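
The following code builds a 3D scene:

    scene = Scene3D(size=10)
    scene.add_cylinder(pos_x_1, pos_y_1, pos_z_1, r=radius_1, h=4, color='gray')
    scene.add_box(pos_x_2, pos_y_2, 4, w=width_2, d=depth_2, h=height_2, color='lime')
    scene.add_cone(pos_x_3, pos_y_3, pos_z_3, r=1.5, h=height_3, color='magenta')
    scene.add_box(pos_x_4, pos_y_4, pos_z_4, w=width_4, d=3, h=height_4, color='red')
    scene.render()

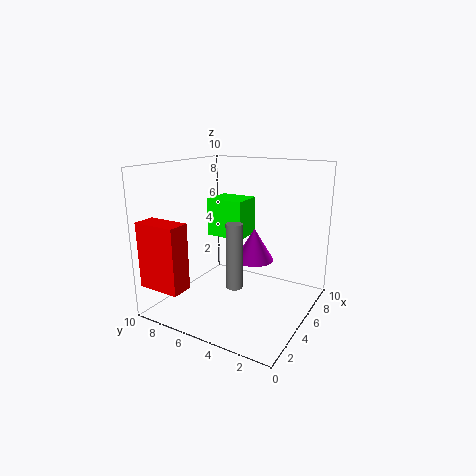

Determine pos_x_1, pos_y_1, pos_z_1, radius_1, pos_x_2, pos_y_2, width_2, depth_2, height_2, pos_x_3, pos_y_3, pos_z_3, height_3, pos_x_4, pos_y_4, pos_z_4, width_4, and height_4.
pos_x_1 = 2, pos_y_1 = 3.5, pos_z_1 = 3, radius_1 = 0.5, pos_x_2 = 7, pos_y_2 = 6, width_2 = 2.5, depth_2 = 3, height_2 = 3, pos_x_3 = 7.5, pos_y_3 = 5, pos_z_3 = 2.5, height_3 = 2.5, pos_x_4 = 0.5, pos_y_4 = 7, pos_z_4 = 2, width_4 = 1.5, height_4 = 4.5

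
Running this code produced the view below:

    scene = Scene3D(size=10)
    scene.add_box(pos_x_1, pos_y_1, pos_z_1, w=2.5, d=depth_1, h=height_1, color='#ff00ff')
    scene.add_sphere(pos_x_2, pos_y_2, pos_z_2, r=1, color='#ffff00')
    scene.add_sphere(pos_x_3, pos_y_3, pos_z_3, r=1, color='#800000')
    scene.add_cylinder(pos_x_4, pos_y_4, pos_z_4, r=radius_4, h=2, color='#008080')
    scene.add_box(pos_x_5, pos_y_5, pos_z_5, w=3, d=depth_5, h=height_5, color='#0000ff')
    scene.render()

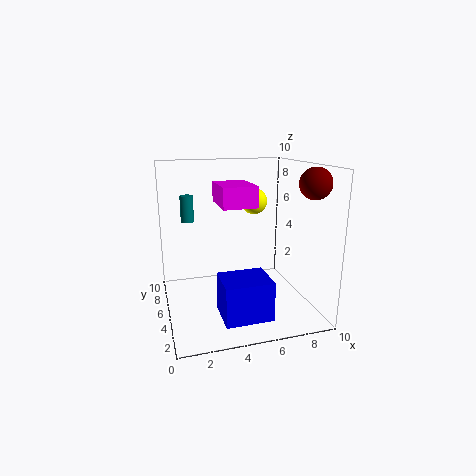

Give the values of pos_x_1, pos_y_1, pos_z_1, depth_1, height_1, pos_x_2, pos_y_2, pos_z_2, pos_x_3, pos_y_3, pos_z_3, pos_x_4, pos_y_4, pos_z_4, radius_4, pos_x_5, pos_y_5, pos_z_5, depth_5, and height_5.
pos_x_1 = 4, pos_y_1 = 5, pos_z_1 = 7, depth_1 = 3.5, height_1 = 1.5, pos_x_2 = 7, pos_y_2 = 7.5, pos_z_2 = 7, pos_x_3 = 9, pos_y_3 = 2, pos_z_3 = 9, pos_x_4 = 2, pos_y_4 = 8.5, pos_z_4 = 5.5, radius_4 = 0.5, pos_x_5 = 3, pos_y_5 = 0.5, pos_z_5 = 1, depth_5 = 2.5, height_5 = 2.5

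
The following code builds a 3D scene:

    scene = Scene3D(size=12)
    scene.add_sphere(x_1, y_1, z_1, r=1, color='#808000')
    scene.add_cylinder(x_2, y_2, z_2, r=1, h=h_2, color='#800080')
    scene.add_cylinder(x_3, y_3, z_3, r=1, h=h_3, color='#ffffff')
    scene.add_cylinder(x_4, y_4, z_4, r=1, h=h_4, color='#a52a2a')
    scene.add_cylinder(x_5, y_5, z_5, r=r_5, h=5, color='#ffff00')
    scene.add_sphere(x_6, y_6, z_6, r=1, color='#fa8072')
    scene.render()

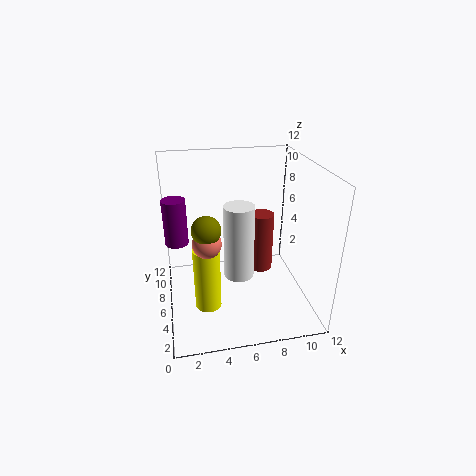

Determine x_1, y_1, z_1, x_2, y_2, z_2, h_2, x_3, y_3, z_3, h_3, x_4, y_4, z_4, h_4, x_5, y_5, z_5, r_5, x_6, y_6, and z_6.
x_1 = 3, y_1 = 2, z_1 = 9, x_2 = 1, y_2 = 8, z_2 = 5, h_2 = 4, x_3 = 5, y_3 = 1, z_3 = 6, h_3 = 5, x_4 = 8, y_4 = 6, z_4 = 3, h_4 = 5, x_5 = 3, y_5 = 3, z_5 = 2, r_5 = 1, x_6 = 3, y_6 = 2, z_6 = 8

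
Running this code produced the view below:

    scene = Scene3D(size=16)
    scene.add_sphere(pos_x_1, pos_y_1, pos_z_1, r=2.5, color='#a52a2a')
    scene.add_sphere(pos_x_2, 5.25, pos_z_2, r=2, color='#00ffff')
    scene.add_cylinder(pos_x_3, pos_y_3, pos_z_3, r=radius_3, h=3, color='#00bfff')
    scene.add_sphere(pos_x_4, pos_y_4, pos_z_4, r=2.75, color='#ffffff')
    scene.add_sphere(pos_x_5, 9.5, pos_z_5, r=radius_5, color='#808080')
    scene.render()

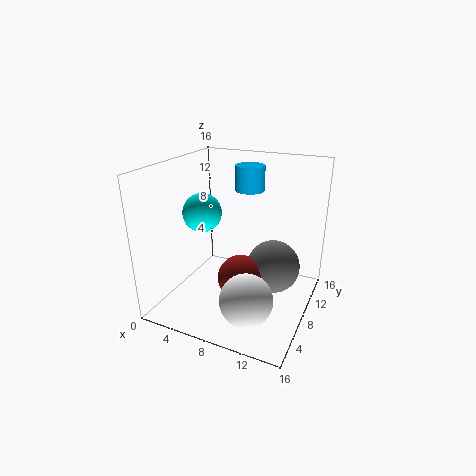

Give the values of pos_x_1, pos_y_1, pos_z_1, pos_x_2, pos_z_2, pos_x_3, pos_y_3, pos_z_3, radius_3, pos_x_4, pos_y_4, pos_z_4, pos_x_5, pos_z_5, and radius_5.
pos_x_1 = 9
pos_y_1 = 6.5
pos_z_1 = 4
pos_x_2 = 5.25
pos_z_2 = 11.5
pos_x_3 = 7.25
pos_y_3 = 13
pos_z_3 = 12
radius_3 = 1.75
pos_x_4 = 11
pos_y_4 = 3.5
pos_z_4 = 3.5
pos_x_5 = 11.75
pos_z_5 = 4.5
radius_5 = 3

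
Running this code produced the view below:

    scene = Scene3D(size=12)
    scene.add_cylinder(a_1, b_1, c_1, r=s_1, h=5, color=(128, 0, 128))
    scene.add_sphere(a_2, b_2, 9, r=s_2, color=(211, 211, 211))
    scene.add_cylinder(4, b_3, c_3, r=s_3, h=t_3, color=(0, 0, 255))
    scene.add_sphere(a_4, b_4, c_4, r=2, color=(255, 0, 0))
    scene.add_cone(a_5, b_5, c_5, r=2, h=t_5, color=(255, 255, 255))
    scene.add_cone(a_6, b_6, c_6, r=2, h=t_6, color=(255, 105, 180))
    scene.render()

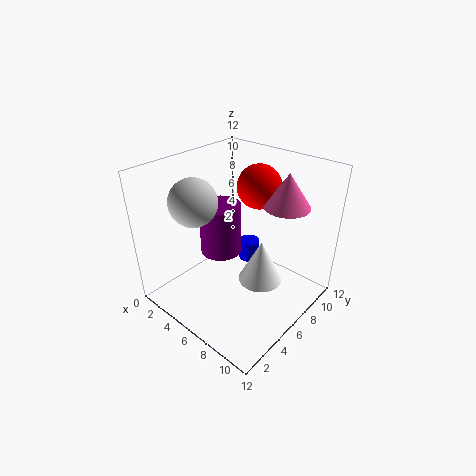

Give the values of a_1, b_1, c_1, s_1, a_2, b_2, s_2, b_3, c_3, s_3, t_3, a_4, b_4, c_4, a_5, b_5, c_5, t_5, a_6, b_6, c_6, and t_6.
a_1 = 2; b_1 = 8; c_1 = 2; s_1 = 2; a_2 = 3; b_2 = 4; s_2 = 2; b_3 = 10; c_3 = 1; s_3 = 1; t_3 = 2; a_4 = 5; b_4 = 10; c_4 = 9; a_5 = 7; b_5 = 8; c_5 = 1; t_5 = 4; a_6 = 8; b_6 = 10; c_6 = 8; t_6 = 3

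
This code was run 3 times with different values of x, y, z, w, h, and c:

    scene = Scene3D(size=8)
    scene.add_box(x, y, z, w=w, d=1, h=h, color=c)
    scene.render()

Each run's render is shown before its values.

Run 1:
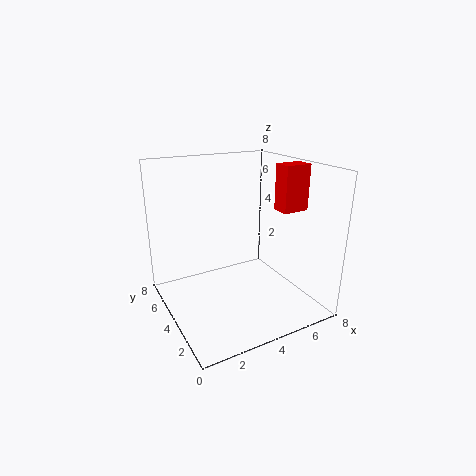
x = 6
y = 2.5
z = 5.5
w = 1.5
h = 2.5
c = 'red'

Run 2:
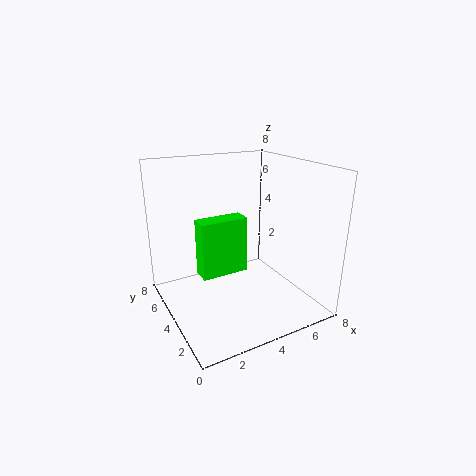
x = 1.5
y = 3
z = 2.5
w = 2.5
h = 3
c = 'lime'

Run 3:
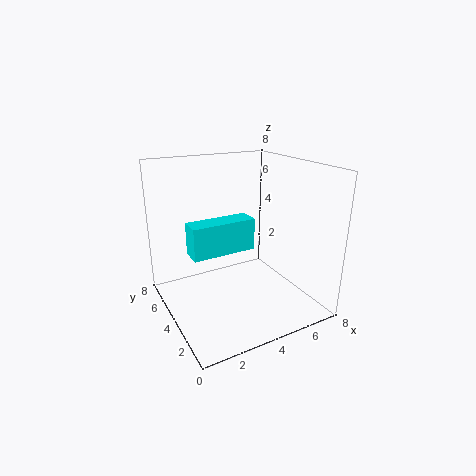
x = 0.5
y = 1.5
z = 4.5
w = 3
h = 1.5
c = 'cyan'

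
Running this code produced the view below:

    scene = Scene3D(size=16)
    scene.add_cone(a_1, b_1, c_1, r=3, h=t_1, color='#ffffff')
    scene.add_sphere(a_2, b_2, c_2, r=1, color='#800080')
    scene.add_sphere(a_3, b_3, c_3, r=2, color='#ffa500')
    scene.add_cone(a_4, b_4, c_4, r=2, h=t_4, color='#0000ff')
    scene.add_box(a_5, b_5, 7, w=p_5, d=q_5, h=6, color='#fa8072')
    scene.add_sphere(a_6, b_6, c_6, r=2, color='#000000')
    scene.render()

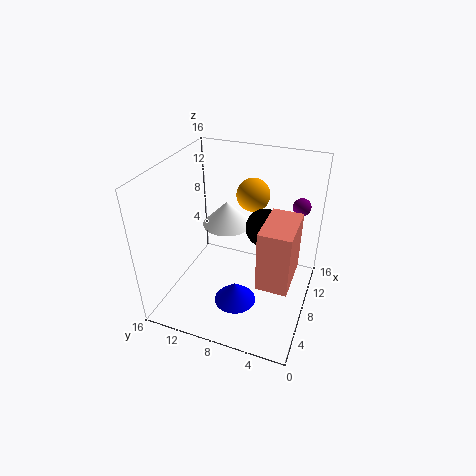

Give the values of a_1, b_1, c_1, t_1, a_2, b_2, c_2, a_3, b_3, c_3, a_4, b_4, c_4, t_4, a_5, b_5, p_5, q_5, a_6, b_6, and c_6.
a_1 = 12; b_1 = 11; c_1 = 7; t_1 = 3; a_2 = 12; b_2 = 2; c_2 = 11; a_3 = 13; b_3 = 8; c_3 = 11; a_4 = 2; b_4 = 6; c_4 = 5; t_4 = 2; a_5 = 2; b_5 = 1; p_5 = 5; q_5 = 3; a_6 = 8; b_6 = 5; c_6 = 10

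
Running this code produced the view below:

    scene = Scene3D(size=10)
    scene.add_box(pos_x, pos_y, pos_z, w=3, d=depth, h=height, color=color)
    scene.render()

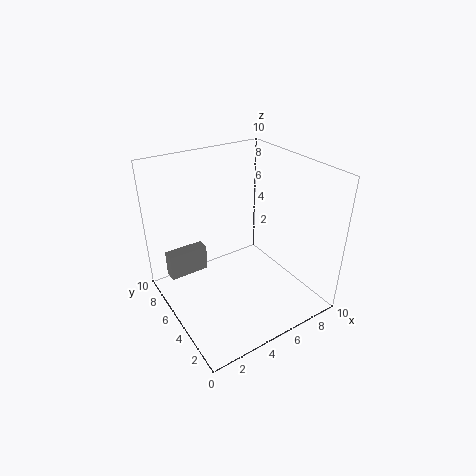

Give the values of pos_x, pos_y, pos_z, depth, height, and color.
pos_x = 1
pos_y = 8
pos_z = 1
depth = 1
height = 2
color = 'gray'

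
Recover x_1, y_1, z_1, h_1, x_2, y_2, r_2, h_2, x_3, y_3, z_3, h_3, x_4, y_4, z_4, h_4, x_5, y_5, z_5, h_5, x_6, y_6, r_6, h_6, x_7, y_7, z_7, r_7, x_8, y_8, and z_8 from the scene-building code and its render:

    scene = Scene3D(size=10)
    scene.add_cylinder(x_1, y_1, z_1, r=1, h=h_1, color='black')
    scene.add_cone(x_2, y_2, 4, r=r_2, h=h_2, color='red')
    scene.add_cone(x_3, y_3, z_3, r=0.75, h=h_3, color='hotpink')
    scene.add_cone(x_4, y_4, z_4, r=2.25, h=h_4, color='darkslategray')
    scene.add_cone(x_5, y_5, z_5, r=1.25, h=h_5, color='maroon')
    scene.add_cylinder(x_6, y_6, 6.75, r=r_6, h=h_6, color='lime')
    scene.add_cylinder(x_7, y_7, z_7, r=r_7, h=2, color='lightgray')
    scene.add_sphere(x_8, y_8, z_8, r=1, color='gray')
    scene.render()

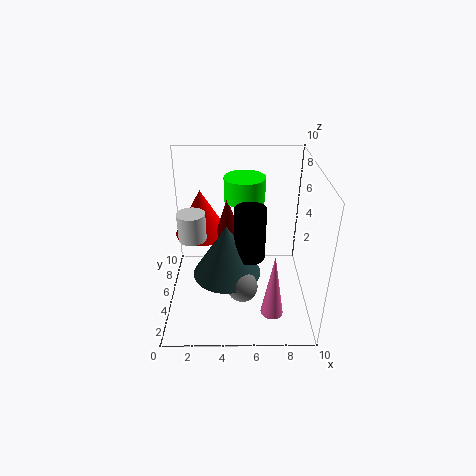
x_1 = 5.75, y_1 = 3.5, z_1 = 4.5, h_1 = 3.5, x_2 = 2.25, y_2 = 7.5, r_2 = 2, h_2 = 3.5, x_3 = 7.25, y_3 = 2, z_3 = 1, h_3 = 4.5, x_4 = 4.25, y_4 = 3.5, z_4 = 3.25, h_4 = 3.5, x_5 = 4.25, y_5 = 6.75, z_5 = 3.25, h_5 = 4, x_6 = 5.5, y_6 = 7.5, r_6 = 1.5, h_6 = 1.75, x_7 = 1.75, y_7 = 5.75, z_7 = 4.5, r_7 = 1, x_8 = 5.25, y_8 = 2.25, z_8 = 3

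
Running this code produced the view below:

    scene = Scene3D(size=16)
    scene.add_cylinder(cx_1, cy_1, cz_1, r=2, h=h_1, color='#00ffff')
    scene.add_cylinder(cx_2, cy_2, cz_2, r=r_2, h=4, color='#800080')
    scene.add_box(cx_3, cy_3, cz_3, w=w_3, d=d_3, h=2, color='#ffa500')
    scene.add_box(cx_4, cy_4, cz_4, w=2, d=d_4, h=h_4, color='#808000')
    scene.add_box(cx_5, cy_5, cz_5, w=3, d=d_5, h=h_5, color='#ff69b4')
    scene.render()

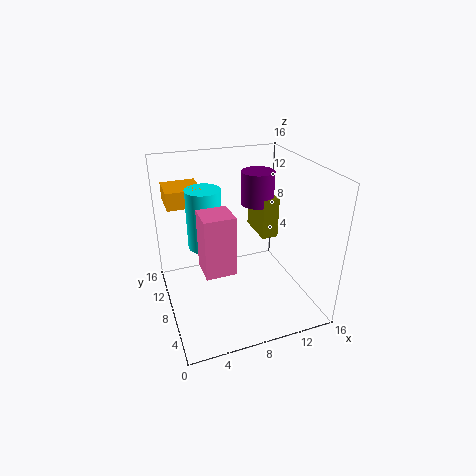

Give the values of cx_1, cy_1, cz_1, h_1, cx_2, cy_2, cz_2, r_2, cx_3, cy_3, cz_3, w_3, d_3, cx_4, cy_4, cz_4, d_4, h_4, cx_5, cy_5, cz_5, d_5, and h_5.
cx_1 = 5
cy_1 = 11
cz_1 = 6
h_1 = 7
cx_2 = 12
cy_2 = 12
cz_2 = 10
r_2 = 2
cx_3 = 1
cy_3 = 11
cz_3 = 11
w_3 = 4
d_3 = 4
cx_4 = 12
cy_4 = 10
cz_4 = 6
d_4 = 5
h_4 = 5
cx_5 = 3
cy_5 = 3
cz_5 = 7
d_5 = 3
h_5 = 6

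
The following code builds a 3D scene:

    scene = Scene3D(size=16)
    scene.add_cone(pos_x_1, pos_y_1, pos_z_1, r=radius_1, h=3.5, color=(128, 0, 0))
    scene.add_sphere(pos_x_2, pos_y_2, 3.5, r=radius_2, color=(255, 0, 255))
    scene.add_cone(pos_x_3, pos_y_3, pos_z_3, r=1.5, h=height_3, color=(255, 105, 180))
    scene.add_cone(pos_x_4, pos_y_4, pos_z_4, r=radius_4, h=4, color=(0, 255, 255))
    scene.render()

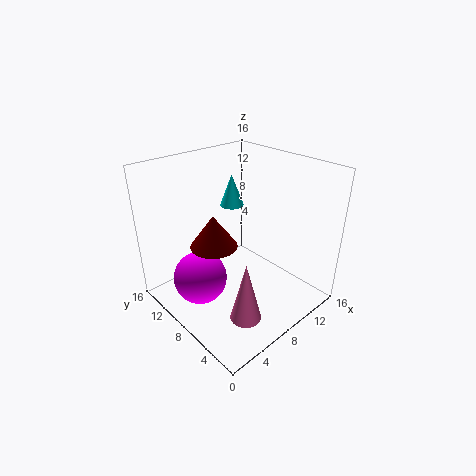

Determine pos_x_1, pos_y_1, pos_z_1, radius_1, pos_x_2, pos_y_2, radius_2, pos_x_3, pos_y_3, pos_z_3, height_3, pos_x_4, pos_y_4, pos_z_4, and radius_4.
pos_x_1 = 5; pos_y_1 = 8.5; pos_z_1 = 8; radius_1 = 2.5; pos_x_2 = 4; pos_y_2 = 10; radius_2 = 3; pos_x_3 = 3.5; pos_y_3 = 2; pos_z_3 = 3.5; height_3 = 6; pos_x_4 = 12; pos_y_4 = 13.5; pos_z_4 = 9; radius_4 = 1.5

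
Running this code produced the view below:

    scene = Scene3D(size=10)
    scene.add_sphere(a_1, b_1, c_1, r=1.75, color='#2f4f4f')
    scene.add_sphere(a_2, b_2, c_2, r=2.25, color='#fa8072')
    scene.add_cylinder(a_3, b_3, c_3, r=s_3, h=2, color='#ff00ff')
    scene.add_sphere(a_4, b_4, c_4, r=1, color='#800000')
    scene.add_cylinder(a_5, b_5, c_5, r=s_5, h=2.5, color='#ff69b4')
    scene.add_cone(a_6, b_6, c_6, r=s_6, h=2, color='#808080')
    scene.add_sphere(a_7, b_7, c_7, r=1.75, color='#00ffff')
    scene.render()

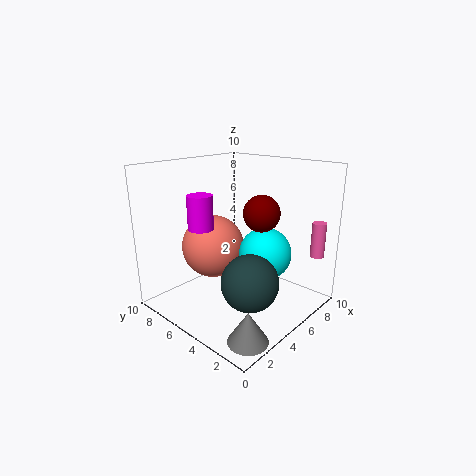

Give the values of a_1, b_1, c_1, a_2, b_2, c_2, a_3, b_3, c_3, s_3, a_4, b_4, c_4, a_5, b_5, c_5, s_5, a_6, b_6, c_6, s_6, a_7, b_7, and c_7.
a_1 = 2.75; b_1 = 2; c_1 = 3.5; a_2 = 4.5; b_2 = 7; c_2 = 4; a_3 = 1.25; b_3 = 4.5; c_3 = 6.75; s_3 = 0.75; a_4 = 2.75; b_4 = 1.25; c_4 = 8; a_5 = 9; b_5 = 1; c_5 = 3.5; s_5 = 0.5; a_6 = 1.75; b_6 = 1.25; c_6 = 0.25; s_6 = 1.25; a_7 = 5.5; b_7 = 3; c_7 = 4.25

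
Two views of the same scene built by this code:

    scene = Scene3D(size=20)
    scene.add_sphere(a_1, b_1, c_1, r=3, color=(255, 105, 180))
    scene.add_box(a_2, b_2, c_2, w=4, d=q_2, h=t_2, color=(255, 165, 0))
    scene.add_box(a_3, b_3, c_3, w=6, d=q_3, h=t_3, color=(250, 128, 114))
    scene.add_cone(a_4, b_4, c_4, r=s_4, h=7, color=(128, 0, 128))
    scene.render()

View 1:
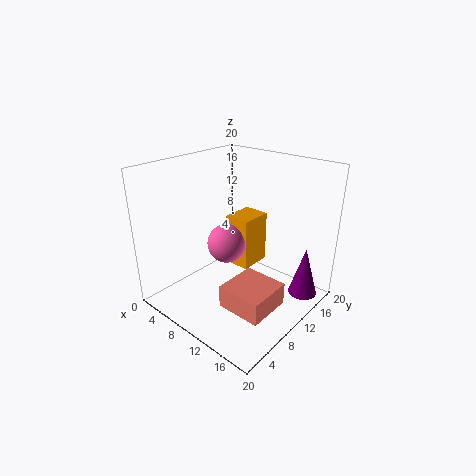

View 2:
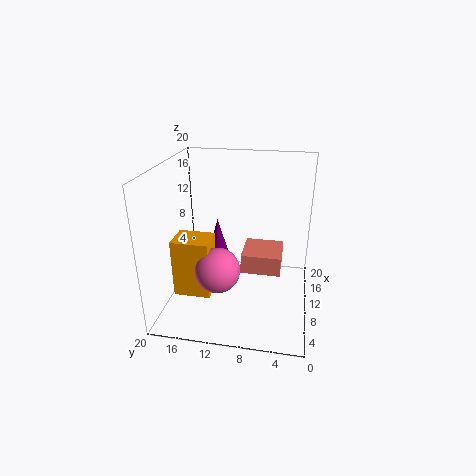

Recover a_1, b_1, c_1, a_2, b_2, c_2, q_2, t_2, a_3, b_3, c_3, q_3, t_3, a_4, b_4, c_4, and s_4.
a_1 = 6, b_1 = 12, c_1 = 7, a_2 = 5, b_2 = 13, c_2 = 3, q_2 = 5, t_2 = 8, a_3 = 12, b_3 = 4, c_3 = 3, q_3 = 6, t_3 = 3, a_4 = 18, b_4 = 15, c_4 = 2, s_4 = 2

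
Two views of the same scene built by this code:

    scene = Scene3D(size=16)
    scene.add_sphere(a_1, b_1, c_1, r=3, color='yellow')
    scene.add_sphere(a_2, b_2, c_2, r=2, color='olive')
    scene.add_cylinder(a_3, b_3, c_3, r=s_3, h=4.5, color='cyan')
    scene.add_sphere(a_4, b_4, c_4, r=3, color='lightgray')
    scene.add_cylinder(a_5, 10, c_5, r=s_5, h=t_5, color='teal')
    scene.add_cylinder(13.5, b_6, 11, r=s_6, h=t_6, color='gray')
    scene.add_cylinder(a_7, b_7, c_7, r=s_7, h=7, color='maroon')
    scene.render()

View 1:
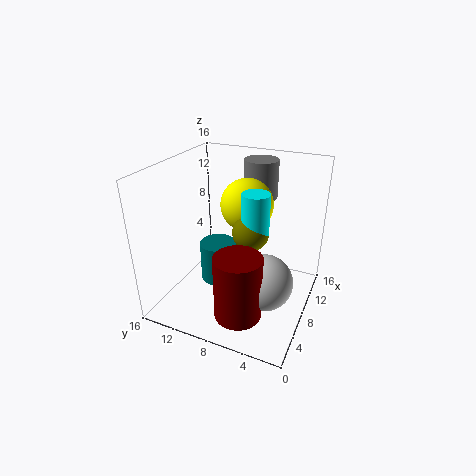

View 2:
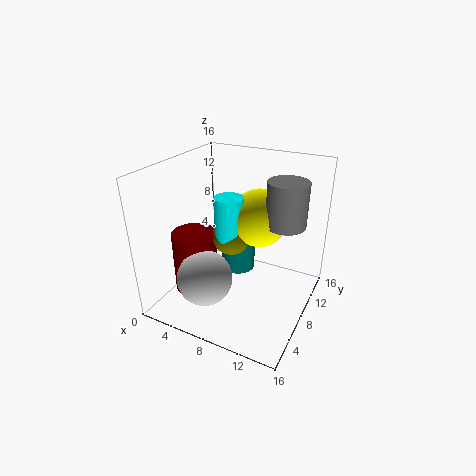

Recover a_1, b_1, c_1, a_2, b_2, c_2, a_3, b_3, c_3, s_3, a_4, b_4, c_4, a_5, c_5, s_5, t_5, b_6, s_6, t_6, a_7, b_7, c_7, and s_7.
a_1 = 10.5; b_1 = 8; c_1 = 11; a_2 = 8; b_2 = 6.5; c_2 = 9; a_3 = 8; b_3 = 6; c_3 = 9; s_3 = 1.5; a_4 = 6; b_4 = 4; c_4 = 4.5; a_5 = 7; c_5 = 3; s_5 = 2; t_5 = 4.5; b_6 = 7.5; s_6 = 2; t_6 = 4.5; a_7 = 3.5; b_7 = 6; c_7 = 1.5; s_7 = 2.5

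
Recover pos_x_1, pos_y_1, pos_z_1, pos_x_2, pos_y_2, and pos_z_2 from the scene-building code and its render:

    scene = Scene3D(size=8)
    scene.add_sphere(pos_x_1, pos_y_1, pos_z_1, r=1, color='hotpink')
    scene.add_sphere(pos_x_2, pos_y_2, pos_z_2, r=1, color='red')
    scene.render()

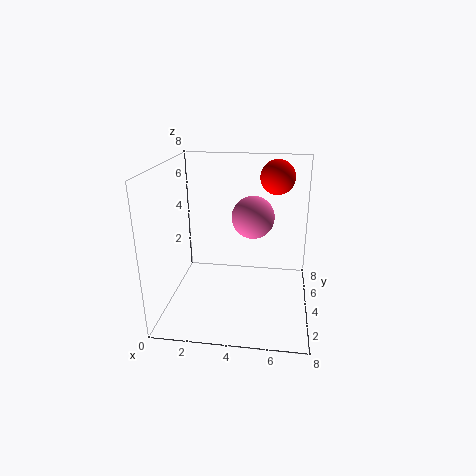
pos_x_1 = 5
pos_y_1 = 2
pos_z_1 = 6
pos_x_2 = 6
pos_y_2 = 6
pos_z_2 = 7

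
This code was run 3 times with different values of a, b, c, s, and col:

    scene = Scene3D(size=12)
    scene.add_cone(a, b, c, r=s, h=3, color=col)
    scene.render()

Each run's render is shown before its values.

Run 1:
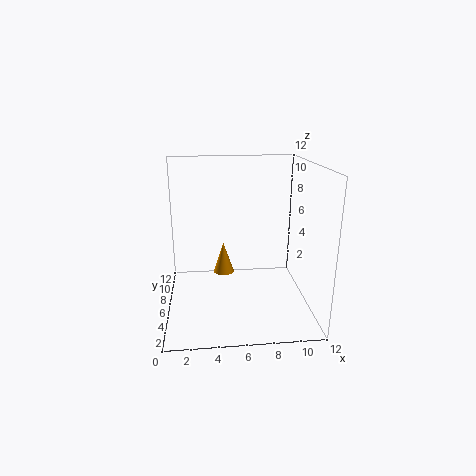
a = 5, b = 10, c = 1, s = 1, col = 'orange'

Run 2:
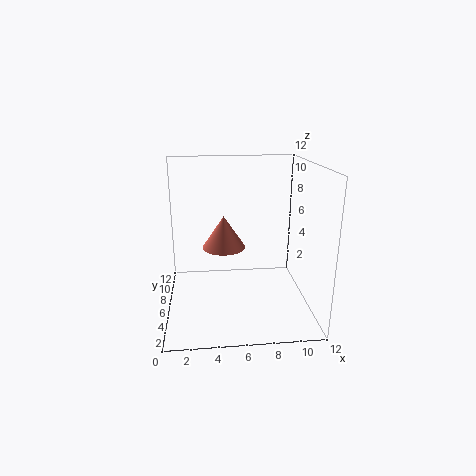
a = 5, b = 9, c = 4, s = 2, col = 'salmon'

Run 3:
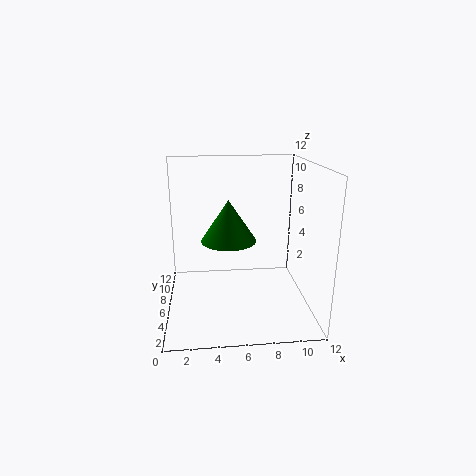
a = 5, b = 3, c = 7, s = 2, col = 'green'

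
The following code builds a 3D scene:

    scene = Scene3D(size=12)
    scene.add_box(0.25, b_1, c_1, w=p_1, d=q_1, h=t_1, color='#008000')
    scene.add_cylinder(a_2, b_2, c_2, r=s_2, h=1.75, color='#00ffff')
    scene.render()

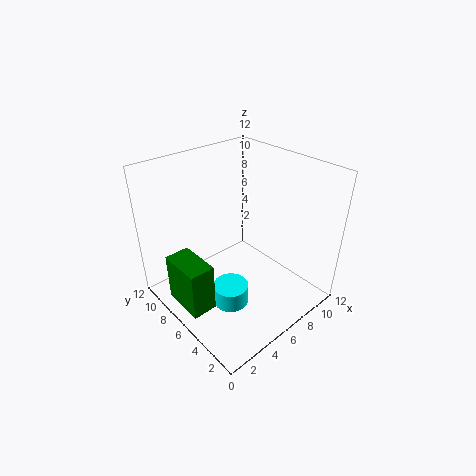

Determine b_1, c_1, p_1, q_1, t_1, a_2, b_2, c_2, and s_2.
b_1 = 4.5
c_1 = 1.75
p_1 = 2
q_1 = 3.5
t_1 = 4
a_2 = 4.5
b_2 = 5.25
c_2 = 0.5
s_2 = 1.5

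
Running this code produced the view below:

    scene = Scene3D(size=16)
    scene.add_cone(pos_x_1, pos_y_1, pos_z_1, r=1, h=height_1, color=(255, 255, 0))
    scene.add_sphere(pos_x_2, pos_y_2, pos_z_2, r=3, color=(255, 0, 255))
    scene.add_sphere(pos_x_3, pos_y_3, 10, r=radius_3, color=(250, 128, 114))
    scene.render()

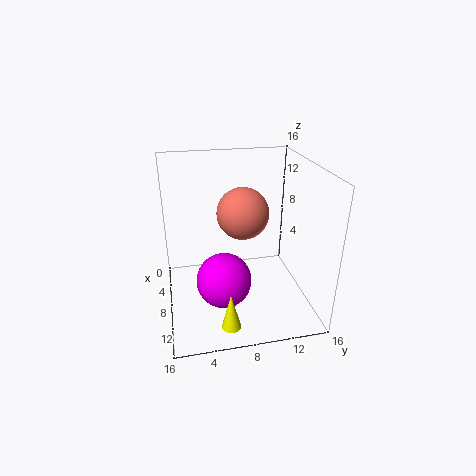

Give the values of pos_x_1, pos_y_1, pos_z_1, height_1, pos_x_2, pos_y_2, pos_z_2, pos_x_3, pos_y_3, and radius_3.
pos_x_1 = 14, pos_y_1 = 6, pos_z_1 = 1, height_1 = 4, pos_x_2 = 10, pos_y_2 = 6, pos_z_2 = 4, pos_x_3 = 6, pos_y_3 = 9, radius_3 = 3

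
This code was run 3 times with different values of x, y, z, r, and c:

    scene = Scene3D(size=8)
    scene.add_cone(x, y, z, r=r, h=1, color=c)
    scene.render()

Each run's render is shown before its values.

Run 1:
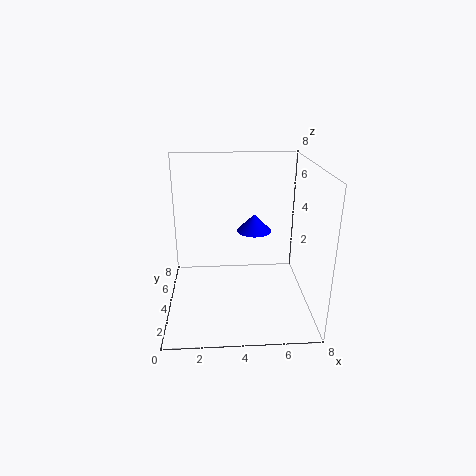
x = 5
y = 5
z = 4
r = 1
c = 'blue'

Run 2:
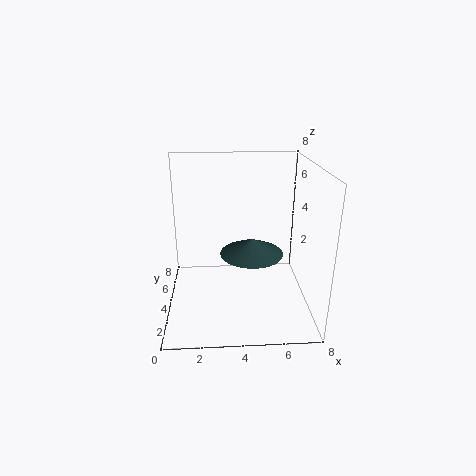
x = 5
y = 6
z = 2
r = 2
c = 'darkslategray'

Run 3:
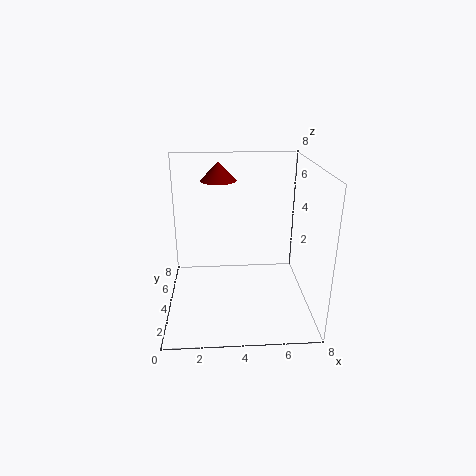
x = 3
y = 5
z = 7
r = 1
c = 'maroon'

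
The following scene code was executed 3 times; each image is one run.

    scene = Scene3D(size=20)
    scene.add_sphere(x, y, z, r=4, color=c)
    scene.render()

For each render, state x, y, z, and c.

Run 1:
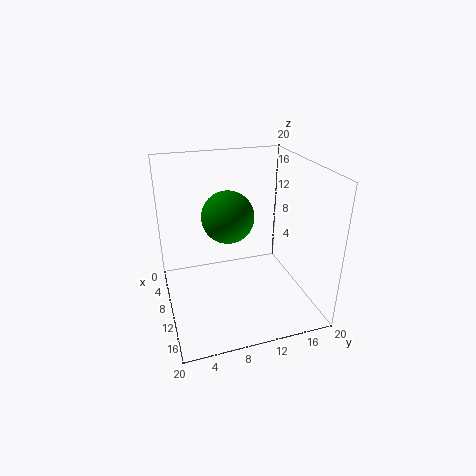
x = 5
y = 10
z = 11
c = 'green'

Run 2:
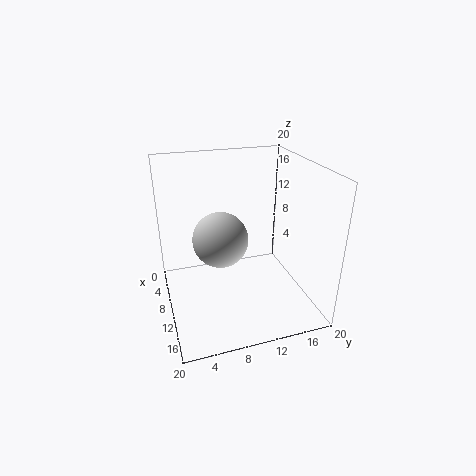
x = 8
y = 8
z = 9
c = 'lightgray'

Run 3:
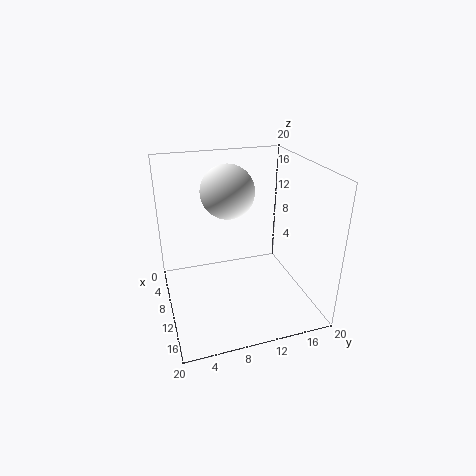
x = 5
y = 10
z = 15
c = 'white'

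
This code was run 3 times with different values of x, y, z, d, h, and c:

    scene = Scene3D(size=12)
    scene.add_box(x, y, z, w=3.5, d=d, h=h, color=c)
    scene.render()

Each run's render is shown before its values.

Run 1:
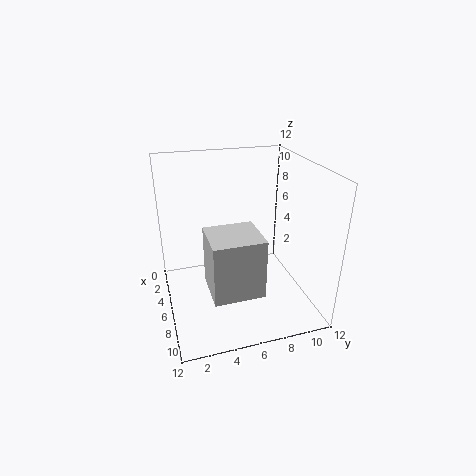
x = 7.75
y = 2.75
z = 3.75
d = 3.75
h = 4.5
c = 'lightgray'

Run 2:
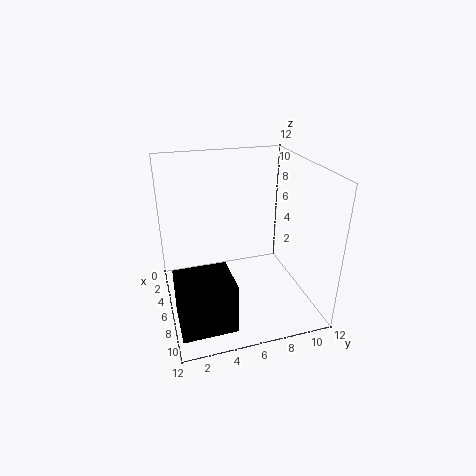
x = 8.5
y = 0.25
z = 1.75
d = 4
h = 3.75
c = 'black'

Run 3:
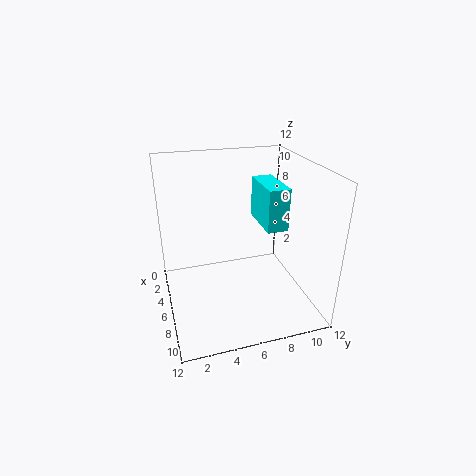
x = 7
y = 6.75
z = 8.5
d = 1.5
h = 3
c = 'cyan'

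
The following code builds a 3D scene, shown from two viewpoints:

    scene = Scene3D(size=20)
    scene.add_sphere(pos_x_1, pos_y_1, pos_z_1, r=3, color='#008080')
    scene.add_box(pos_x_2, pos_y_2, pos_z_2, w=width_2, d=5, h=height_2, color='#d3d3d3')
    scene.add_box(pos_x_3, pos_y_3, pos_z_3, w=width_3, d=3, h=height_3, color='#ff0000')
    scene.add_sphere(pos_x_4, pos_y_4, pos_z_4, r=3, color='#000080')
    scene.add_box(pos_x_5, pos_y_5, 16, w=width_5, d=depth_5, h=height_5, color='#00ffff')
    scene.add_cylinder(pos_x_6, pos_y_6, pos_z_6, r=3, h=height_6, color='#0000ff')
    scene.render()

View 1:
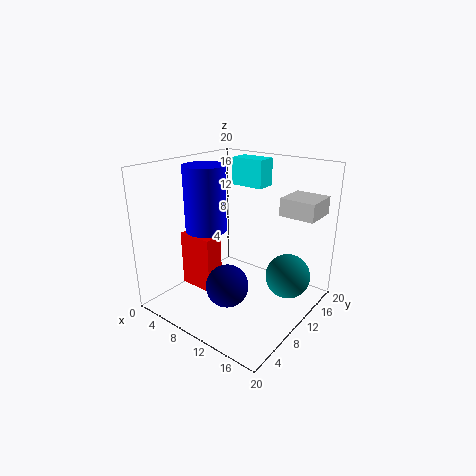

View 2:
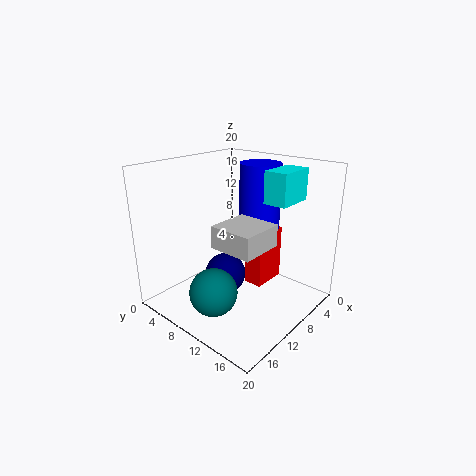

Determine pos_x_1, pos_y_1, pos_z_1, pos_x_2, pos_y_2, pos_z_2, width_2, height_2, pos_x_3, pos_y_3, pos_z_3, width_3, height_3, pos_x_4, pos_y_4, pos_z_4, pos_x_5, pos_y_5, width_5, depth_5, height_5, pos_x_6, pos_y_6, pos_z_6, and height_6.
pos_x_1 = 17; pos_y_1 = 12; pos_z_1 = 5.5; pos_x_2 = 14; pos_y_2 = 14; pos_z_2 = 13; width_2 = 5; height_2 = 2.5; pos_x_3 = 0.5; pos_y_3 = 8; pos_z_3 = 0.5; width_3 = 5.5; height_3 = 8.5; pos_x_4 = 10; pos_y_4 = 7.5; pos_z_4 = 3.5; pos_x_5 = 5.5; pos_y_5 = 14.5; width_5 = 5; depth_5 = 3; height_5 = 4; pos_x_6 = 4.5; pos_y_6 = 9.5; pos_z_6 = 10; height_6 = 9.5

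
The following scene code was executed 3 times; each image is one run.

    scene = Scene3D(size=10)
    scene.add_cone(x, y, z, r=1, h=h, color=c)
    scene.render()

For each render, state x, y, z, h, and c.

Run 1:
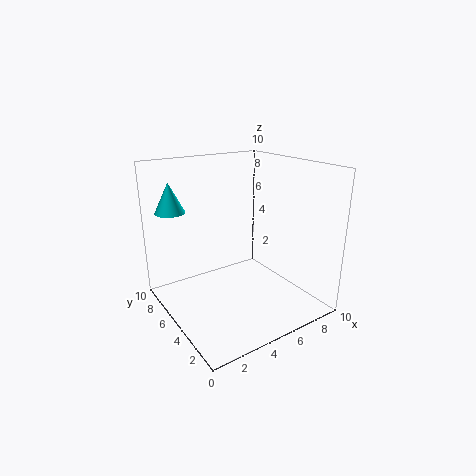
x = 1, y = 7, z = 7, h = 2, c = 'cyan'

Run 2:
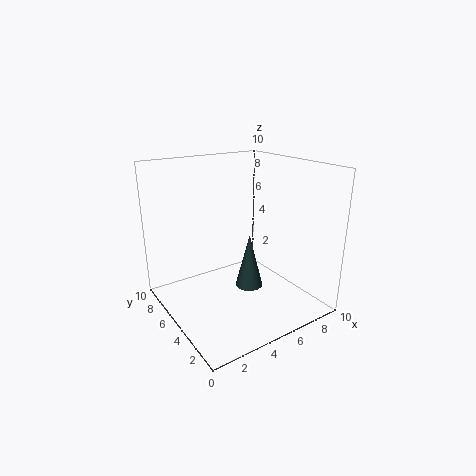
x = 6, y = 5, z = 1, h = 4, c = 'darkslategray'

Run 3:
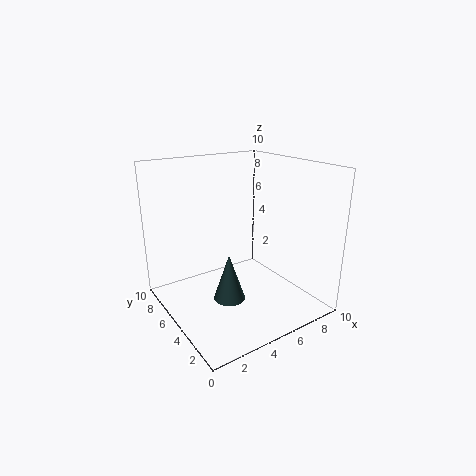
x = 3, y = 3, z = 2, h = 3, c = 'darkslategray'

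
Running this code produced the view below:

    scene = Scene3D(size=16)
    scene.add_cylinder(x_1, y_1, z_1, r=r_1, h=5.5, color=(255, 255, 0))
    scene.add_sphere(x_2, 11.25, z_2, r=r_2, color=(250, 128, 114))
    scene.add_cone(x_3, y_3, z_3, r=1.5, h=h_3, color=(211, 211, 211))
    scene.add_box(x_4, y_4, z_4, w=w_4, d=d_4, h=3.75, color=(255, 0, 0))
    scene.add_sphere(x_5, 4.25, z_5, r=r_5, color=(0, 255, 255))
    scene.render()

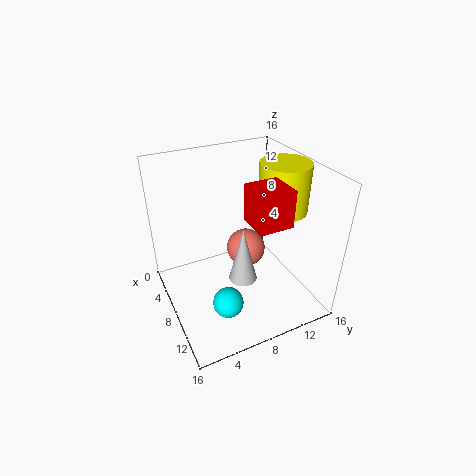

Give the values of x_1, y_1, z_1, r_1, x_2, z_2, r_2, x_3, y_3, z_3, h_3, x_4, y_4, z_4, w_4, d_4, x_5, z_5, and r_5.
x_1 = 8.5; y_1 = 13.25; z_1 = 10.5; r_1 = 2.75; x_2 = 3.75; z_2 = 3; r_2 = 2.5; x_3 = 10.75; y_3 = 7.25; z_3 = 4.75; h_3 = 6; x_4 = 10.25; y_4 = 7.5; z_4 = 11.75; w_4 = 3.5; d_4 = 3.5; x_5 = 13.5; z_5 = 4.75; r_5 = 1.5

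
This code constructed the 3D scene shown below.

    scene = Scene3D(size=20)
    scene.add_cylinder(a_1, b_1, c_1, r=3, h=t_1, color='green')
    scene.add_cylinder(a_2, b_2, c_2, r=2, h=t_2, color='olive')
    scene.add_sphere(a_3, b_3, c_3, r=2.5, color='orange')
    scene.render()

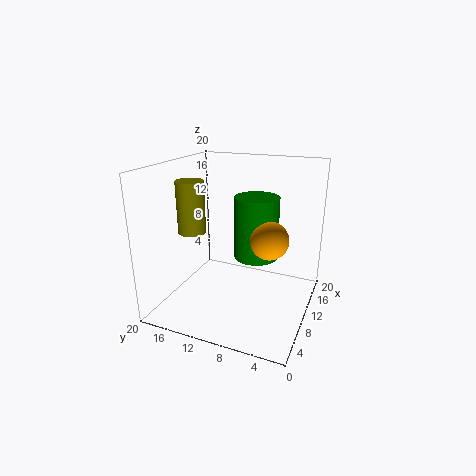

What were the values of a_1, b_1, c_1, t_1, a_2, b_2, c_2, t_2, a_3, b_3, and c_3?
a_1 = 10.5; b_1 = 7.5; c_1 = 7.5; t_1 = 8.5; a_2 = 9.5; b_2 = 17; c_2 = 10; t_2 = 7.5; a_3 = 8.5; b_3 = 5; c_3 = 11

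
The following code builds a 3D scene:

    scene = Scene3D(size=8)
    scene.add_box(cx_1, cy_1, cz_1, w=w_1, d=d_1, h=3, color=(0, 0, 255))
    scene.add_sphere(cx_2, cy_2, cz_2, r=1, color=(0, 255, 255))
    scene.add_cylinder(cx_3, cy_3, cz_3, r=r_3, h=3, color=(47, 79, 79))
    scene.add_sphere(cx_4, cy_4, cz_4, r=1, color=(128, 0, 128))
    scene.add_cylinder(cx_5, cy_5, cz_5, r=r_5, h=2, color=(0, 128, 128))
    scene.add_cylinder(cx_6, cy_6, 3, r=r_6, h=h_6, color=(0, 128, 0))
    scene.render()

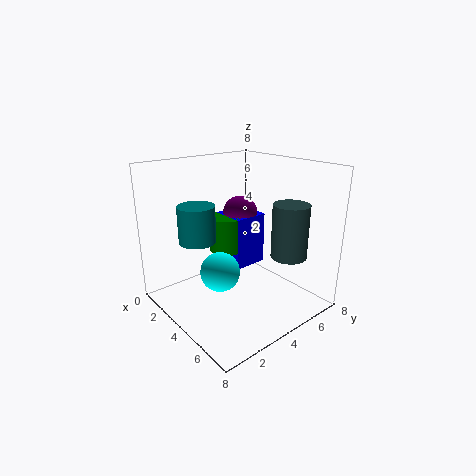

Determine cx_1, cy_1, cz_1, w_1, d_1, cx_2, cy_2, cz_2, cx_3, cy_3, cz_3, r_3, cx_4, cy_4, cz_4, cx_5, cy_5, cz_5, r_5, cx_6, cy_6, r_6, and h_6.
cx_1 = 2; cy_1 = 4; cz_1 = 2; w_1 = 2; d_1 = 2; cx_2 = 5; cy_2 = 2; cz_2 = 3; cx_3 = 6; cy_3 = 6; cz_3 = 3; r_3 = 1; cx_4 = 3; cy_4 = 5; cz_4 = 5; cx_5 = 3; cy_5 = 2; cz_5 = 4; r_5 = 1; cx_6 = 3; cy_6 = 4; r_6 = 1; h_6 = 2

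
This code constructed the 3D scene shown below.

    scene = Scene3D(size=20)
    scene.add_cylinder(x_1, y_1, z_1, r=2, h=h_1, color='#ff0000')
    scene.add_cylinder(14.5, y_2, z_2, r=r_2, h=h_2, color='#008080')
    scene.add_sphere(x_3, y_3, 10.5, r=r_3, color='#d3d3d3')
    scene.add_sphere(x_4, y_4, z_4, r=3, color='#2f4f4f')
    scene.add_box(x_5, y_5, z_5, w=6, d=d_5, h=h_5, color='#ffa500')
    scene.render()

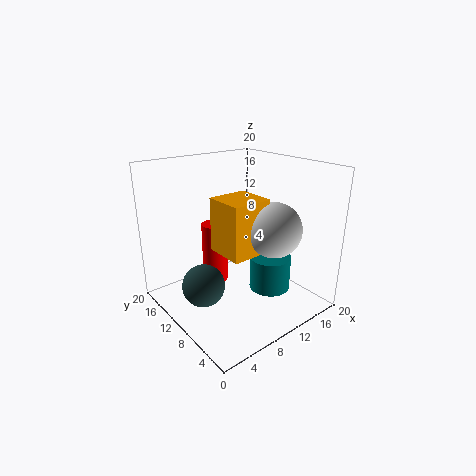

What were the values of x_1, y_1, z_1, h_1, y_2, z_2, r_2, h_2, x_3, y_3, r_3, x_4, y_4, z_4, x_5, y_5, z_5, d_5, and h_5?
x_1 = 10.5, y_1 = 16.5, z_1 = 0.5, h_1 = 9.5, y_2 = 8, z_2 = 1.5, r_2 = 3, h_2 = 5, x_3 = 15, y_3 = 8, r_3 = 4, x_4 = 5, y_4 = 11.5, z_4 = 3.5, x_5 = 8.5, y_5 = 8.5, z_5 = 7, d_5 = 6, h_5 = 8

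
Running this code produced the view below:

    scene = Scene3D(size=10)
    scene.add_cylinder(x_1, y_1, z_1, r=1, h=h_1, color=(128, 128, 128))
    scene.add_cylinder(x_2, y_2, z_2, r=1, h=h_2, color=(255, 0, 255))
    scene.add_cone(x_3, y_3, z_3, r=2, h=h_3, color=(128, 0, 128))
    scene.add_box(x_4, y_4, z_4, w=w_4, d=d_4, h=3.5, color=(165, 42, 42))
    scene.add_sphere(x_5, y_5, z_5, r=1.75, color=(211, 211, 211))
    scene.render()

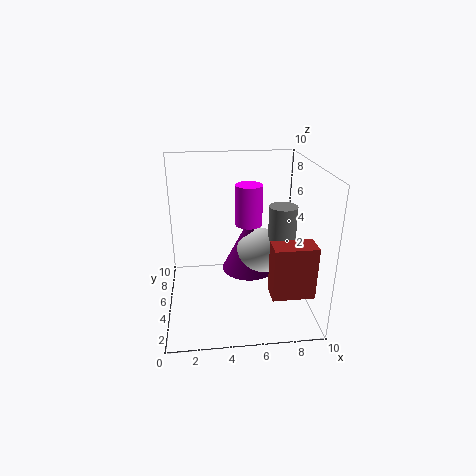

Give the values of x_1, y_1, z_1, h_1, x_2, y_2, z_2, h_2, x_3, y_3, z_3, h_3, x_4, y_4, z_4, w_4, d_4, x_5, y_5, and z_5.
x_1 = 8.25
y_1 = 5.5
z_1 = 3.25
h_1 = 3.75
x_2 = 6
y_2 = 6.75
z_2 = 5.25
h_2 = 3
x_3 = 6
y_3 = 6.5
z_3 = 1.75
h_3 = 4
x_4 = 6.75
y_4 = 1.25
z_4 = 2.25
w_4 = 2.75
d_4 = 1.5
x_5 = 6.75
y_5 = 6.25
z_5 = 3.25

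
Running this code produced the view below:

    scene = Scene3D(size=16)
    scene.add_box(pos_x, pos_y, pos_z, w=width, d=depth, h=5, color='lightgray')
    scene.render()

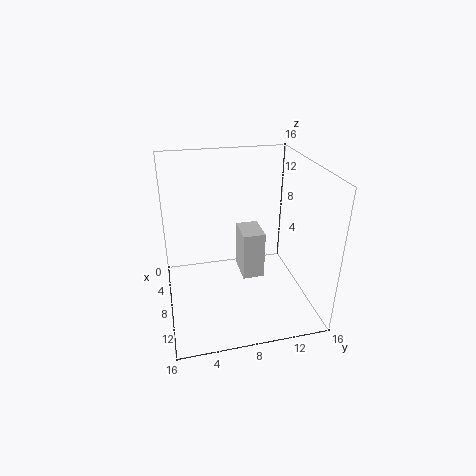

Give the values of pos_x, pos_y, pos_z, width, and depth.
pos_x = 8.25
pos_y = 7.75
pos_z = 5
width = 3.25
depth = 2.25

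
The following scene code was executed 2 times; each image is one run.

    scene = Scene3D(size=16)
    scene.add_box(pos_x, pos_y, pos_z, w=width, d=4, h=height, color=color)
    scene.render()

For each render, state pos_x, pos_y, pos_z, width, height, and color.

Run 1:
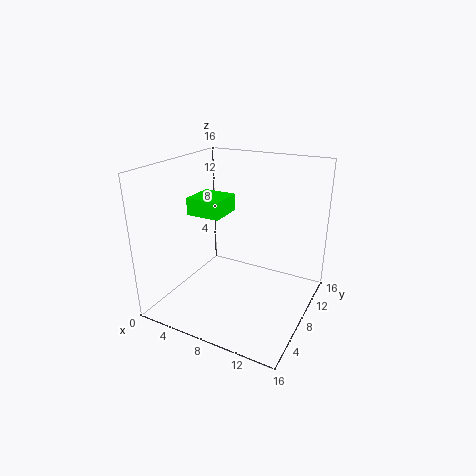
pos_x = 2
pos_y = 7
pos_z = 10
width = 4
height = 2
color = 'lime'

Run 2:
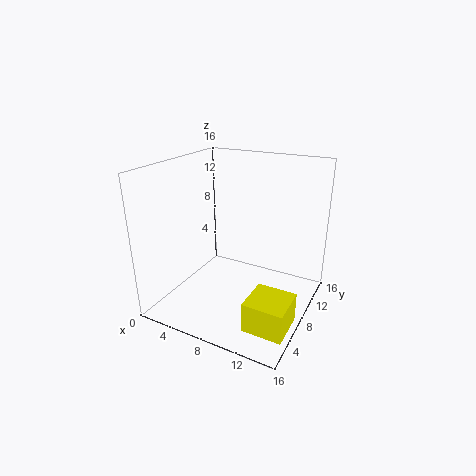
pos_x = 12
pos_y = 1
pos_z = 2
width = 4
height = 3
color = 'yellow'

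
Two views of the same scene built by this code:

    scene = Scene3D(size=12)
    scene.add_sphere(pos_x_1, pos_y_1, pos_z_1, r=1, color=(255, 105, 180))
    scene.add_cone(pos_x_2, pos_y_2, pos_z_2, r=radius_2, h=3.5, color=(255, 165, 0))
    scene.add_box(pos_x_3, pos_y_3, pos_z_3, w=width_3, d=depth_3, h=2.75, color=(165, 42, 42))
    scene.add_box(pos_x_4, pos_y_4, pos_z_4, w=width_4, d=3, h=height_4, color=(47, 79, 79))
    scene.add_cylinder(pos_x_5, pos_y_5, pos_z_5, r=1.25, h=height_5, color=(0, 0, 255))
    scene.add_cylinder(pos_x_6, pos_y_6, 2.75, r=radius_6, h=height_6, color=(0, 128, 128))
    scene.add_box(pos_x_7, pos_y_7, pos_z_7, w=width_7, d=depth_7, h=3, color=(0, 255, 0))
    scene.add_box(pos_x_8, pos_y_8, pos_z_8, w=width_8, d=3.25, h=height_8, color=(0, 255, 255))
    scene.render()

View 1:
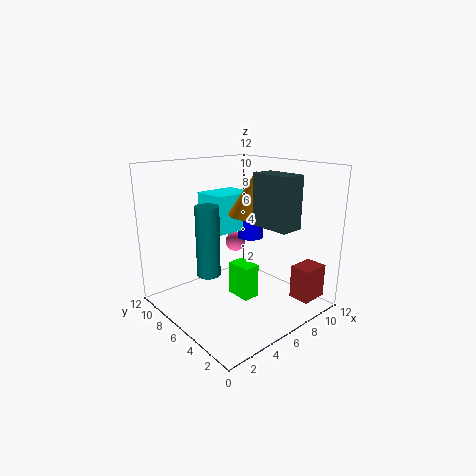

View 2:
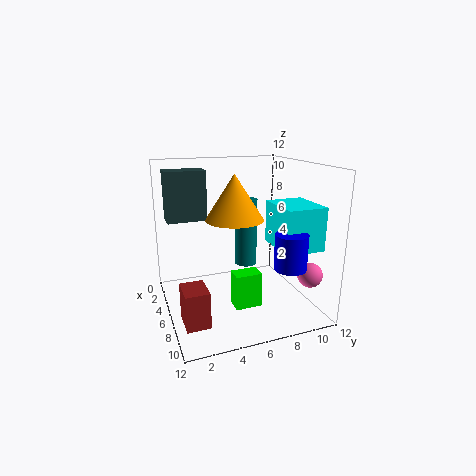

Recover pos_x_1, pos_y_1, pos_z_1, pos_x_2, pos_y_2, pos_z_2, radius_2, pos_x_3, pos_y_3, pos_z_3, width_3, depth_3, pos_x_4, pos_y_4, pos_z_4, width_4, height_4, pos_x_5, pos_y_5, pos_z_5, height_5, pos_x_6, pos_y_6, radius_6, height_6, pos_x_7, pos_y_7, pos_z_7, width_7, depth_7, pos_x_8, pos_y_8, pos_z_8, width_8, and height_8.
pos_x_1 = 9.75, pos_y_1 = 10.75, pos_z_1 = 3.5, pos_x_2 = 7.25, pos_y_2 = 5.25, pos_z_2 = 8, radius_2 = 2.25, pos_x_3 = 8.5, pos_y_3 = 0.5, pos_z_3 = 1.25, width_3 = 2.25, depth_3 = 1.75, pos_x_4 = 5, pos_y_4 = 0.25, pos_z_4 = 8, width_4 = 1.75, height_4 = 3.75, pos_x_5 = 10, pos_y_5 = 8.75, pos_z_5 = 4.5, height_5 = 2.75, pos_x_6 = 4, pos_y_6 = 7.5, radius_6 = 1, height_6 = 6, pos_x_7 = 6.25, pos_y_7 = 5.25, pos_z_7 = 0.25, width_7 = 1.5, depth_7 = 2.25, pos_x_8 = 6, pos_y_8 = 8.5, pos_z_8 = 5.5, width_8 = 4, height_8 = 3.5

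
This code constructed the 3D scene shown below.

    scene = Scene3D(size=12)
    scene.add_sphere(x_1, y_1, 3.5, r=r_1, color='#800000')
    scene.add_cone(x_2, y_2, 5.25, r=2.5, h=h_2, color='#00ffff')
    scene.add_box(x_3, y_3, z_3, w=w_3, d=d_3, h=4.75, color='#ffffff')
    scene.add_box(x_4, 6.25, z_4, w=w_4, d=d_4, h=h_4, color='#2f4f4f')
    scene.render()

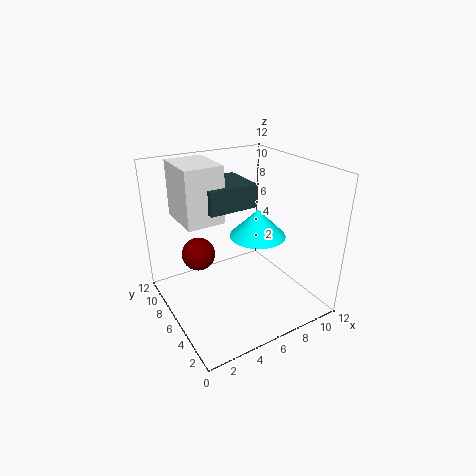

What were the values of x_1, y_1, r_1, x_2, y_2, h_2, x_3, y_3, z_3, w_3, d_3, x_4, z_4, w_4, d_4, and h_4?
x_1 = 3.75
y_1 = 9.25
r_1 = 1.5
x_2 = 8.5
y_2 = 6.75
h_2 = 2.5
x_3 = 2
y_3 = 6.75
z_3 = 7.25
w_3 = 3.25
d_3 = 4.25
x_4 = 3.75
z_4 = 8.25
w_4 = 4.25
d_4 = 4
h_4 = 2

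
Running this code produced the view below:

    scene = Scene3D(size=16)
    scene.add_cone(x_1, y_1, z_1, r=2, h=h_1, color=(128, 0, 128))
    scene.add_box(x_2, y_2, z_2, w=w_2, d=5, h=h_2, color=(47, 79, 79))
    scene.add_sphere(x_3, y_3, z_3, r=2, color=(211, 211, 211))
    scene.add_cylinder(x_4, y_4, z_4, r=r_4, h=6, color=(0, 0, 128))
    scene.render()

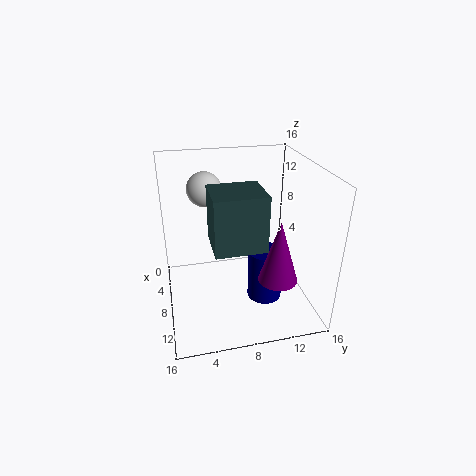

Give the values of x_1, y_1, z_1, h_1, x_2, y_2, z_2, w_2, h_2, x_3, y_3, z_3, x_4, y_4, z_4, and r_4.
x_1 = 13
y_1 = 11
z_1 = 5.5
h_1 = 6.5
x_2 = 9.5
y_2 = 4.5
z_2 = 9.5
w_2 = 4.5
h_2 = 5.5
x_3 = 4
y_3 = 5
z_3 = 12.5
x_4 = 9
y_4 = 11
z_4 = 0.5
r_4 = 2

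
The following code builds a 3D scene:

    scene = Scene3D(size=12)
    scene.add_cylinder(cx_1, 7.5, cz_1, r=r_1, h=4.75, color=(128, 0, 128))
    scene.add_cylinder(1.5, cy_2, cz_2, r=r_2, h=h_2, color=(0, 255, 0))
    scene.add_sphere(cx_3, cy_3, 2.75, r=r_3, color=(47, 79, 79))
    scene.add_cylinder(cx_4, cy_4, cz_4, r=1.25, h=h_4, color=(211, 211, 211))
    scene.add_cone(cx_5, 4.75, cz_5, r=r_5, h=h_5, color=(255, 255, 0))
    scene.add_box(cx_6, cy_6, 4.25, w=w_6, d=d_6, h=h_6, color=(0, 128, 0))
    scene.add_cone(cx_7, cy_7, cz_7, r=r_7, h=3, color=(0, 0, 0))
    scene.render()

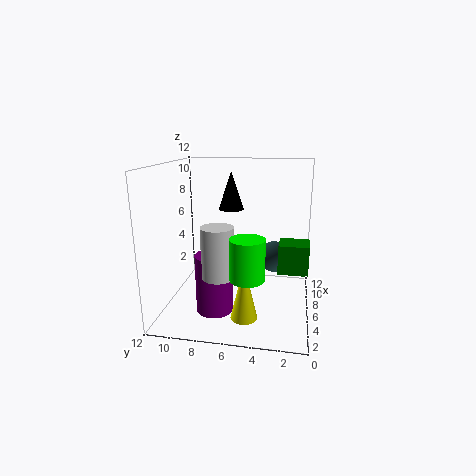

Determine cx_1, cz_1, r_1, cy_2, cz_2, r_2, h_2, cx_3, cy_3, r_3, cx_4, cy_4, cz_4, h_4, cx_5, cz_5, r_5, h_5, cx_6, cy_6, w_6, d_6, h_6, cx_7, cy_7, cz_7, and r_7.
cx_1 = 3.75
cz_1 = 0.5
r_1 = 1.5
cy_2 = 4.5
cz_2 = 4.5
r_2 = 1.25
h_2 = 3
cx_3 = 10.5
cy_3 = 3.25
r_3 = 1.5
cx_4 = 3
cy_4 = 7
cz_4 = 3.75
h_4 = 4
cx_5 = 1.75
cz_5 = 1.25
r_5 = 1
h_5 = 4.25
cx_6 = 3.25
cy_6 = 0.25
w_6 = 2
d_6 = 2.25
h_6 = 2.25
cx_7 = 5.75
cy_7 = 6.5
cz_7 = 8.5
r_7 = 1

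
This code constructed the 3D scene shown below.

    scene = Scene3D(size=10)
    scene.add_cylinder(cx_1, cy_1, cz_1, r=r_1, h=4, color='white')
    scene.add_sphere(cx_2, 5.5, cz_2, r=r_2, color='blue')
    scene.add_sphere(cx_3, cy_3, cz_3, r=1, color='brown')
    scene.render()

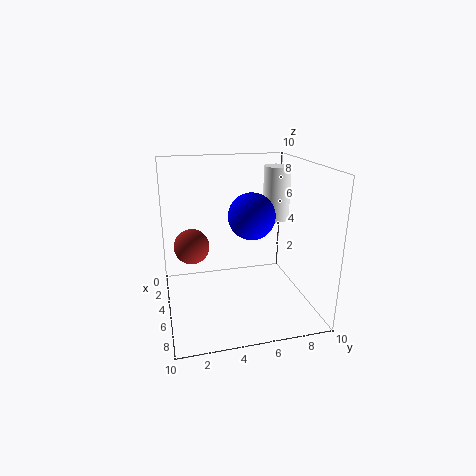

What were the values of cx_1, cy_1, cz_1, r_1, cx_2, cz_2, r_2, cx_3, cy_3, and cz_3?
cx_1 = 3; cy_1 = 8.5; cz_1 = 5.5; r_1 = 1; cx_2 = 6.5; cz_2 = 7; r_2 = 1.5; cx_3 = 8; cy_3 = 1.5; cz_3 = 6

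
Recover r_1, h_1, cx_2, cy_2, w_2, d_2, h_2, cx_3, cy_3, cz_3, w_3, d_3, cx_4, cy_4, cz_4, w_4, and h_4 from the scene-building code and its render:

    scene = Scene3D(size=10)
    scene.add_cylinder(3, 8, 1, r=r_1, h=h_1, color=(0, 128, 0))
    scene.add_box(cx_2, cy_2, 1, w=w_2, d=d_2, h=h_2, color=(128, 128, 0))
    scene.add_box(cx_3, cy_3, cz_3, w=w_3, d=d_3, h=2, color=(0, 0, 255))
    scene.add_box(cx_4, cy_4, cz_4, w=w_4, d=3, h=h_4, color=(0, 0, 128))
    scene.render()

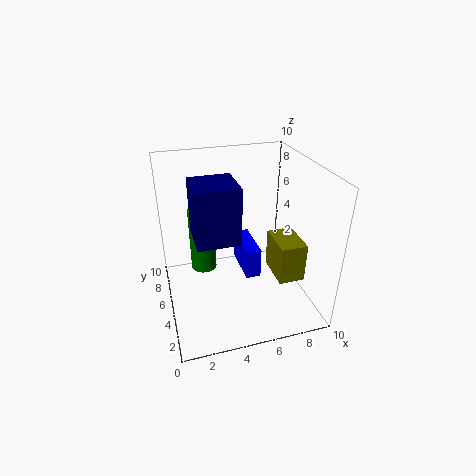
r_1 = 1
h_1 = 5
cx_2 = 8
cy_2 = 4
w_2 = 2
d_2 = 3
h_2 = 3
cx_3 = 5
cy_3 = 3
cz_3 = 3
w_3 = 1
d_3 = 3
cx_4 = 2
cy_4 = 4
cz_4 = 5
w_4 = 3
h_4 = 4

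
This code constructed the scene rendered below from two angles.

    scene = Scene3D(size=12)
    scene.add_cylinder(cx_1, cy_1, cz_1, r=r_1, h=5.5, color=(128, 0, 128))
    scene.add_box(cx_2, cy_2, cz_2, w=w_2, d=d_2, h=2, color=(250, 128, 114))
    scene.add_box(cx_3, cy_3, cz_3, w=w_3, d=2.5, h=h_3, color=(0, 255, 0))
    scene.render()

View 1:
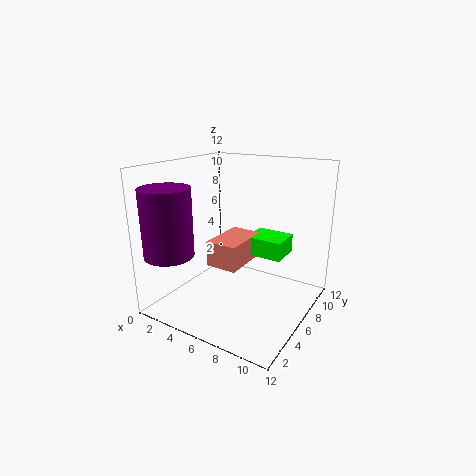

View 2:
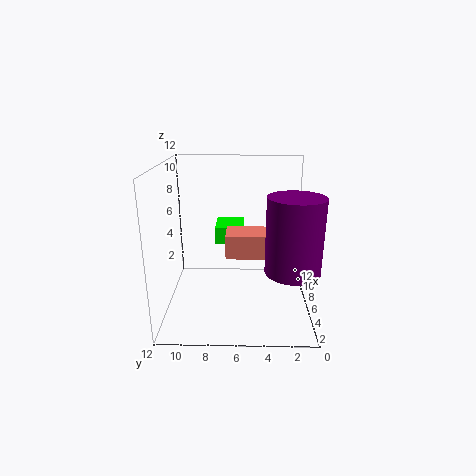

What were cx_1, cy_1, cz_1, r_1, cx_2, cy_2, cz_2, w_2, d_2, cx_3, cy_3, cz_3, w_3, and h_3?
cx_1 = 2
cy_1 = 2
cz_1 = 5
r_1 = 2
cx_2 = 5
cy_2 = 3
cz_2 = 4.5
w_2 = 2.5
d_2 = 4
cx_3 = 7
cy_3 = 5.5
cz_3 = 5
w_3 = 3
h_3 = 1.5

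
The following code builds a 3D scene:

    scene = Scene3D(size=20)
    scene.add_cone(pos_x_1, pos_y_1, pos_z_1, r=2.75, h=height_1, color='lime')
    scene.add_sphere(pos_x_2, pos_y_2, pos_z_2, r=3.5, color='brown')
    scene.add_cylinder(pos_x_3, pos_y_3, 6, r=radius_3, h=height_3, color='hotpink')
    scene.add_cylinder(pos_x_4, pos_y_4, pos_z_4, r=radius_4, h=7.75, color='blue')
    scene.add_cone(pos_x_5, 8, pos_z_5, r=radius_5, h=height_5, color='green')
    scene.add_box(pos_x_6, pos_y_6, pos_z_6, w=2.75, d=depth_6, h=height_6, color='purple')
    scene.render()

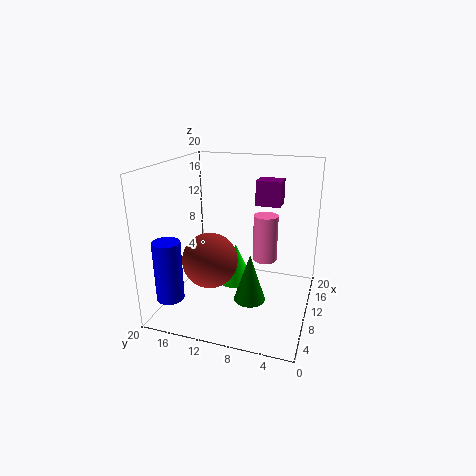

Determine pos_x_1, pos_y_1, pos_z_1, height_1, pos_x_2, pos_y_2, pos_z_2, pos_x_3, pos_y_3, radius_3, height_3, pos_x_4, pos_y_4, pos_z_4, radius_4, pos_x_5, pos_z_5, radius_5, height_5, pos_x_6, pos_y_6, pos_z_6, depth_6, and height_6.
pos_x_1 = 14.25
pos_y_1 = 11.75
pos_z_1 = 0.75
height_1 = 6.25
pos_x_2 = 4.75
pos_y_2 = 12
pos_z_2 = 8.75
pos_x_3 = 12.75
pos_y_3 = 6.75
radius_3 = 1.75
height_3 = 6.75
pos_x_4 = 2
pos_y_4 = 16.5
pos_z_4 = 4
radius_4 = 1.75
pos_x_5 = 9.25
pos_z_5 = 1
radius_5 = 2.25
height_5 = 7
pos_x_6 = 9.5
pos_y_6 = 4.25
pos_z_6 = 15
depth_6 = 3.25
height_6 = 3.25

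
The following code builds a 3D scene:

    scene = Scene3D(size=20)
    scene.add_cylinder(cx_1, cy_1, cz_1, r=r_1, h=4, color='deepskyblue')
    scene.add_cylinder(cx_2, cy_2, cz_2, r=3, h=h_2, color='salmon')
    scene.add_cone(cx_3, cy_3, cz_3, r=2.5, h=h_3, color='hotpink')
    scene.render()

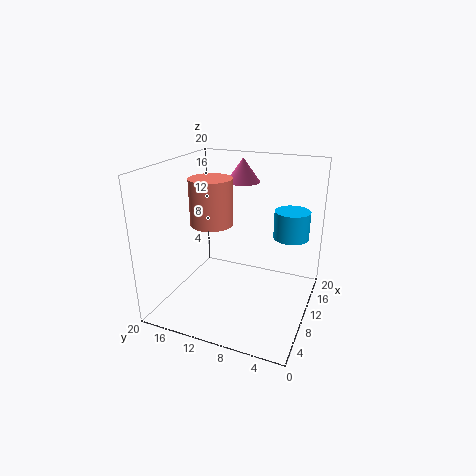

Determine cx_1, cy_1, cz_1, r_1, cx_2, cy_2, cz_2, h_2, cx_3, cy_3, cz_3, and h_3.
cx_1 = 14, cy_1 = 3.5, cz_1 = 9.5, r_1 = 2.5, cx_2 = 10, cy_2 = 14, cz_2 = 11.5, h_2 = 6.5, cx_3 = 15.5, cy_3 = 11.5, cz_3 = 16.5, h_3 = 3.5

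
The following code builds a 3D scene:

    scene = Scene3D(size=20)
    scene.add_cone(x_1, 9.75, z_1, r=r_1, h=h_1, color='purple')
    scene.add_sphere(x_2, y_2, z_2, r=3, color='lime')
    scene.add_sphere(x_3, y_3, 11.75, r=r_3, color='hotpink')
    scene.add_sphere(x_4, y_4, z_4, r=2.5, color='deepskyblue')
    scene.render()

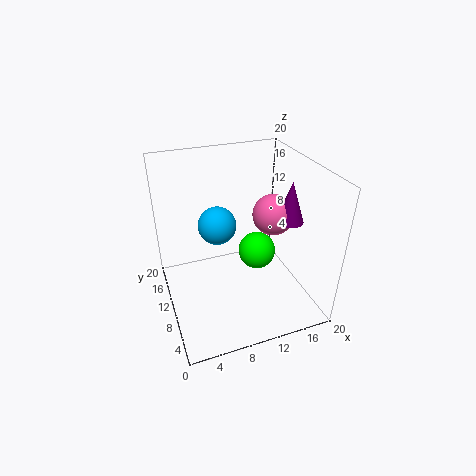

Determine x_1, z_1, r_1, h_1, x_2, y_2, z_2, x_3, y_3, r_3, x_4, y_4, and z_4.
x_1 = 17.75
z_1 = 11.25
r_1 = 2
h_1 = 6
x_2 = 15
y_2 = 14.5
z_2 = 3.75
x_3 = 16
y_3 = 11.5
r_3 = 3
x_4 = 7
y_4 = 9.75
z_4 = 12.75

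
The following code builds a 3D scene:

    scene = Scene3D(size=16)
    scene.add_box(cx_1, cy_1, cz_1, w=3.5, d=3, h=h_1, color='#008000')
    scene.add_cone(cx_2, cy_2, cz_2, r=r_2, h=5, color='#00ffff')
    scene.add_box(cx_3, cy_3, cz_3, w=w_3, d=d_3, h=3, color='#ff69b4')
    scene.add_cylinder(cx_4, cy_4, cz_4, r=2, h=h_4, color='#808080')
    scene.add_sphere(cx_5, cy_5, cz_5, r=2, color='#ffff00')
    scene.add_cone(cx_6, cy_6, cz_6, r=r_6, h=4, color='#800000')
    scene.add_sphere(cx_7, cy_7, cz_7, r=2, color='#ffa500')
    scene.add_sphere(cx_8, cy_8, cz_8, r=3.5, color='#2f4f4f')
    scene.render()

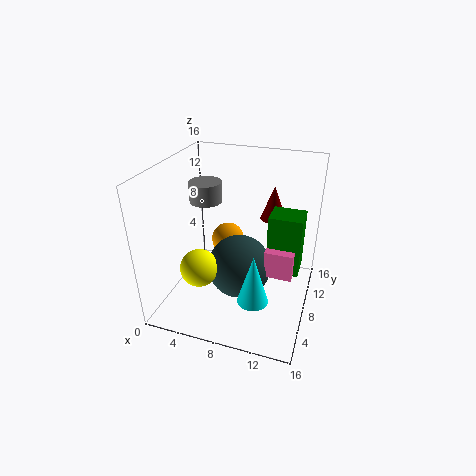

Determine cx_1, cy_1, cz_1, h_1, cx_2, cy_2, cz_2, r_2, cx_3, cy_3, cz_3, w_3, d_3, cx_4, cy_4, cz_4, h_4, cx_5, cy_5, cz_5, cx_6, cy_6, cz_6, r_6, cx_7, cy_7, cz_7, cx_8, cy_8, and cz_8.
cx_1 = 11.5; cy_1 = 7; cz_1 = 5; h_1 = 6.5; cx_2 = 11.5; cy_2 = 2; cz_2 = 5; r_2 = 1.5; cx_3 = 11.5; cy_3 = 6; cz_3 = 5; w_3 = 3; d_3 = 5; cx_4 = 2.5; cy_4 = 12; cz_4 = 10; h_4 = 2.5; cx_5 = 5; cy_5 = 4; cz_5 = 6; cx_6 = 11; cy_6 = 12; cz_6 = 9; r_6 = 1.5; cx_7 = 5.5; cy_7 = 11.5; cz_7 = 5.5; cx_8 = 8.5; cy_8 = 7; cz_8 = 5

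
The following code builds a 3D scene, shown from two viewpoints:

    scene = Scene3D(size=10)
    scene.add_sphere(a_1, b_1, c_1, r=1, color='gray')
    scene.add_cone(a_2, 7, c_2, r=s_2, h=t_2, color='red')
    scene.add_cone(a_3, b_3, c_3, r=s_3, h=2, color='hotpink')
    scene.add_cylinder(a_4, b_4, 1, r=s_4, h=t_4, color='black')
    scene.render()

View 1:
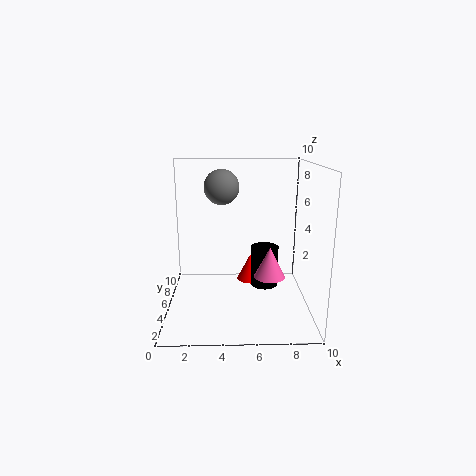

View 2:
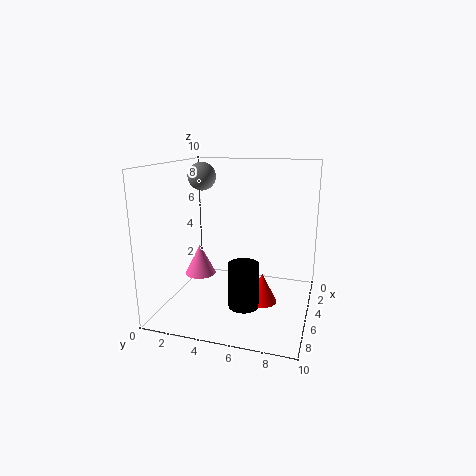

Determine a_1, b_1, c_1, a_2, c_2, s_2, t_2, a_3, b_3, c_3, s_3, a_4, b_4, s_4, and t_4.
a_1 = 4
b_1 = 2
c_1 = 9
a_2 = 6
c_2 = 1
s_2 = 1
t_2 = 2
a_3 = 7
b_3 = 3
c_3 = 3
s_3 = 1
a_4 = 7
b_4 = 6
s_4 = 1
t_4 = 3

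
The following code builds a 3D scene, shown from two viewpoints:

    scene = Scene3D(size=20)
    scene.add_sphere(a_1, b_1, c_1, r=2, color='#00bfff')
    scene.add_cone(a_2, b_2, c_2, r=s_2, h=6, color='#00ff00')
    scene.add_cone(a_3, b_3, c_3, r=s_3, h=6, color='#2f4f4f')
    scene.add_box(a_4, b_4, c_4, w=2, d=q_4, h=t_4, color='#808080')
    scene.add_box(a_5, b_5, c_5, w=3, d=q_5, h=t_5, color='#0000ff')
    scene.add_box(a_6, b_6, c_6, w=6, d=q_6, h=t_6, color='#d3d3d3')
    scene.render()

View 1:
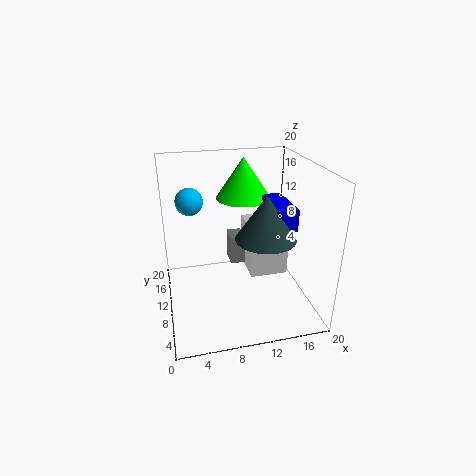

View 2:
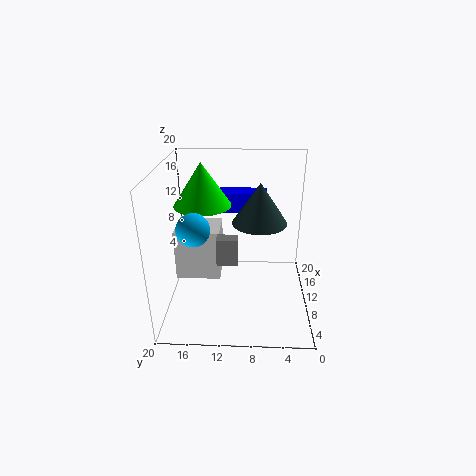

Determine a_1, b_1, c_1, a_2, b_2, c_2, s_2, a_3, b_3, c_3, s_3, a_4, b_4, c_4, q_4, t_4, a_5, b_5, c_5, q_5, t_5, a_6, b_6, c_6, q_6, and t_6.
a_1 = 4
b_1 = 15
c_1 = 14
a_2 = 12
b_2 = 15
c_2 = 14
s_2 = 4
a_3 = 13
b_3 = 7
c_3 = 11
s_3 = 4
a_4 = 9
b_4 = 10
c_4 = 6
q_4 = 3
t_4 = 4
a_5 = 14
b_5 = 6
c_5 = 12
q_5 = 7
t_5 = 3
a_6 = 13
b_6 = 13
c_6 = 1
q_6 = 7
t_6 = 8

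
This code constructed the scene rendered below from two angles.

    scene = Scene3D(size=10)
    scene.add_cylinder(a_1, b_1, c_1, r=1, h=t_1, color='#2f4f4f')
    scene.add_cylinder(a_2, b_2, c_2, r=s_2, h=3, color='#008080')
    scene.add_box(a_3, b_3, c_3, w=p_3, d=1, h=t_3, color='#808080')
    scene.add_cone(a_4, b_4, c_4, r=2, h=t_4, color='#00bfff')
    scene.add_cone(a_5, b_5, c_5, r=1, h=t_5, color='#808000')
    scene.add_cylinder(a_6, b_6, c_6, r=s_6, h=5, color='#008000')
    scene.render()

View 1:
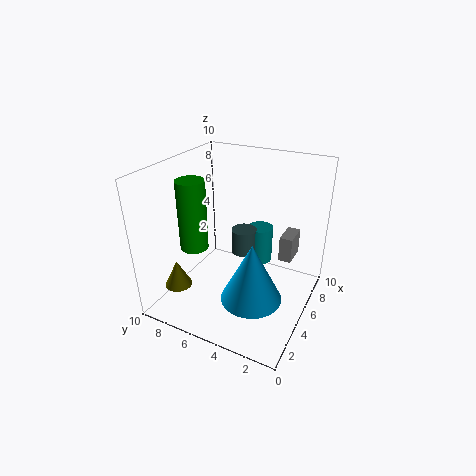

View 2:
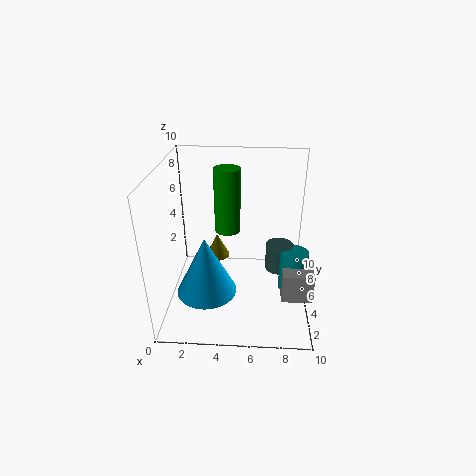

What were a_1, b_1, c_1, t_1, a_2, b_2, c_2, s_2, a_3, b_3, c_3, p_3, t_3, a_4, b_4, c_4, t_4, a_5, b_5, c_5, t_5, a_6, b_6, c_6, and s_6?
a_1 = 8
b_1 = 6
c_1 = 2
t_1 = 2
a_2 = 9
b_2 = 5
c_2 = 1
s_2 = 1
a_3 = 8
b_3 = 2
c_3 = 2
p_3 = 2
t_3 = 2
a_4 = 3
b_4 = 3
c_4 = 2
t_4 = 4
a_5 = 3
b_5 = 9
c_5 = 1
t_5 = 2
a_6 = 4
b_6 = 8
c_6 = 4
s_6 = 1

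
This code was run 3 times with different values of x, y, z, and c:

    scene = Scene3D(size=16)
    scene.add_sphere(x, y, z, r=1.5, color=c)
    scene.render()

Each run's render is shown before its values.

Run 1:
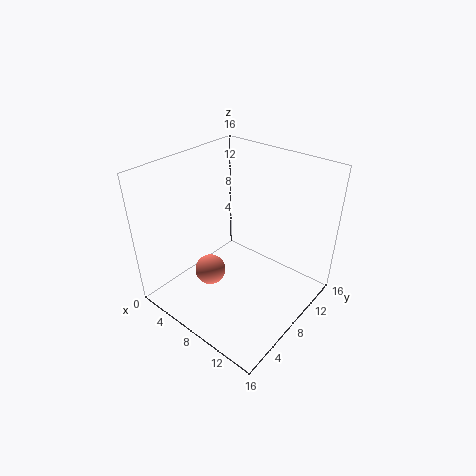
x = 8.5, y = 3, z = 7, c = 'salmon'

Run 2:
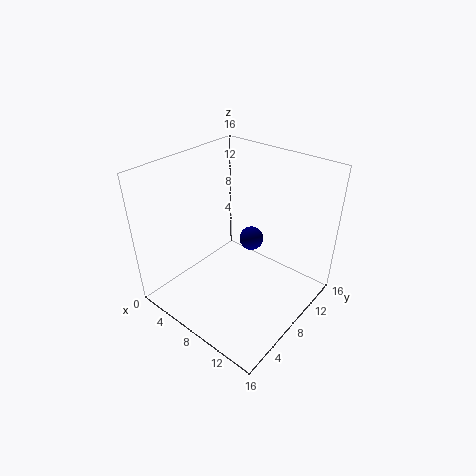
x = 6.5, y = 12.5, z = 5, c = 'navy'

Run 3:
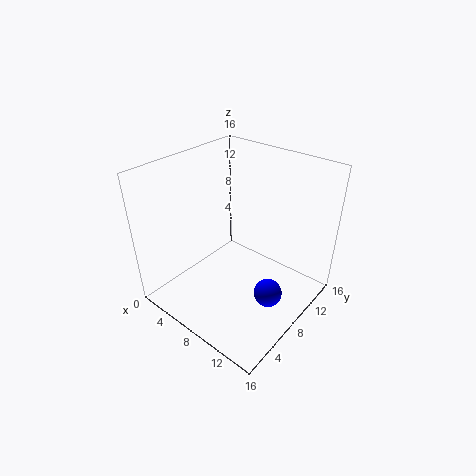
x = 13, y = 7, z = 3.5, c = 'blue'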